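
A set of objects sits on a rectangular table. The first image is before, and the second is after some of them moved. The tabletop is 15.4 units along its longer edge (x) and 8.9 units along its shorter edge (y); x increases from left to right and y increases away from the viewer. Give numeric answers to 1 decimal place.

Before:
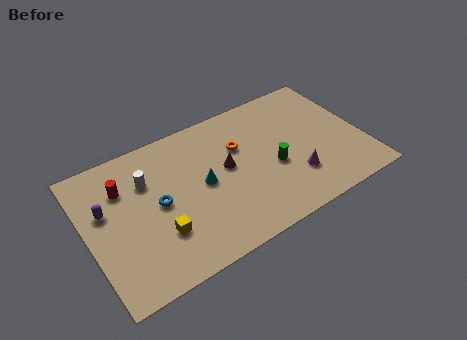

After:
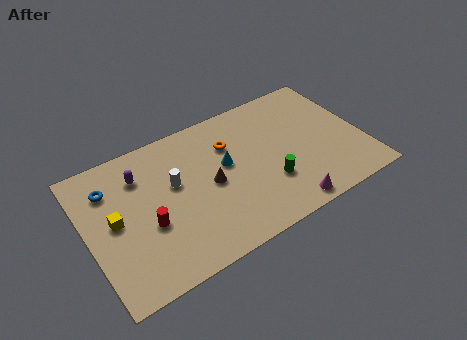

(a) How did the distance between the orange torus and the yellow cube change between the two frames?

+1.0

Before: roughly 5.9 units apart; after: 6.9. That's 1.0 units further apart.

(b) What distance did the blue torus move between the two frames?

3.3

From (3.9, 4.5) to (1.5, 6.7), the blue torus covered √(2.4² + 2.2²) ≈ 3.3 units.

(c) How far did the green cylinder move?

1.0

The green cylinder moved from about (10.3, 3.7) to (9.9, 2.8), a distance of √(0.4² + 0.9²) ≈ 1.0.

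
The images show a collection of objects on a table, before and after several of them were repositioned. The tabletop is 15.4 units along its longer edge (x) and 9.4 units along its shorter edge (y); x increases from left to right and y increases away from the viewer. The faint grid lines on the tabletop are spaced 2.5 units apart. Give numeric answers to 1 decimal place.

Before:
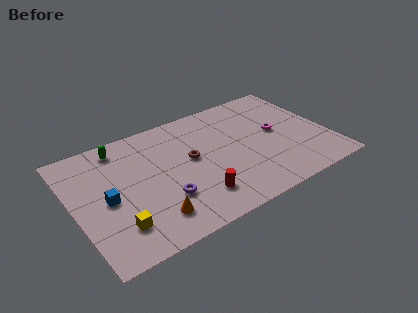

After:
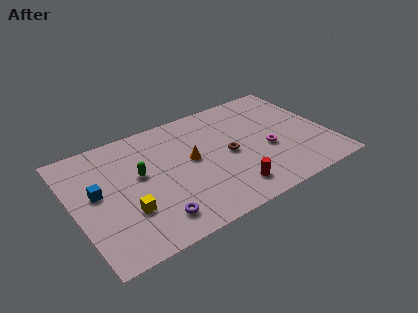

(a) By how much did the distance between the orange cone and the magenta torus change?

-4.1

The distance was about 8.8 in the first image and 4.7 in the second, so they moved 4.1 units closer together.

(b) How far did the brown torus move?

2.3

The brown torus moved from about (7.1, 5.2) to (9.3, 4.5), a distance of √(2.2² + 0.7²) ≈ 2.3.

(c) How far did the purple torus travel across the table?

1.4

The purple torus was near (5.1, 2.9) before and (4.3, 1.7) after, so it travelled √(0.8² + 1.2²) ≈ 1.4 units.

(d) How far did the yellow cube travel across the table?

1.1

The yellow cube was near (2.2, 2.2) before and (2.9, 3.0) after, so it travelled √(0.7² + 0.8²) ≈ 1.1 units.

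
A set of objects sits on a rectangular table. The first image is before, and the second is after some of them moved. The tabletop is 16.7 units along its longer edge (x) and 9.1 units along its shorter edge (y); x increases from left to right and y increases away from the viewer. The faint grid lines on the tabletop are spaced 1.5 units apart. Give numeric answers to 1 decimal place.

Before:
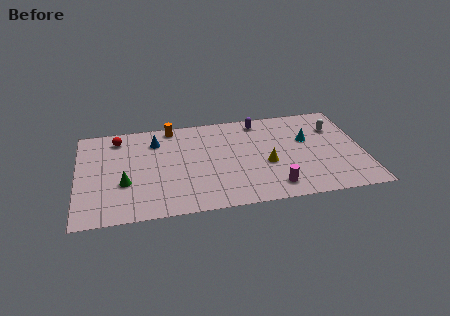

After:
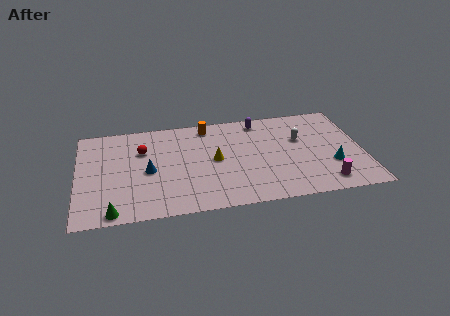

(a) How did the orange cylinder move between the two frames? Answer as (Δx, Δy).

(2.1, -0.3)

From the two frames, the orange cylinder sits at roughly (5.6, 8.2) before and (7.7, 7.9) after.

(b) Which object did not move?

the purple capsule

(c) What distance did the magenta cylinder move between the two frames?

3.0

The magenta cylinder was near (11.3, 1.5) before and (14.3, 1.4) after, so it travelled √(3.0² + 0.1²) ≈ 3.0 units.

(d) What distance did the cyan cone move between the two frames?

2.9

From (13.5, 5.6) to (14.8, 3.0), the cyan cone covered √(1.3² + 2.6²) ≈ 2.9 units.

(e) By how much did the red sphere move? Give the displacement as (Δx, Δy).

(1.4, -1.4)

The red sphere started near (2.4, 7.6) and ended near (3.8, 6.2).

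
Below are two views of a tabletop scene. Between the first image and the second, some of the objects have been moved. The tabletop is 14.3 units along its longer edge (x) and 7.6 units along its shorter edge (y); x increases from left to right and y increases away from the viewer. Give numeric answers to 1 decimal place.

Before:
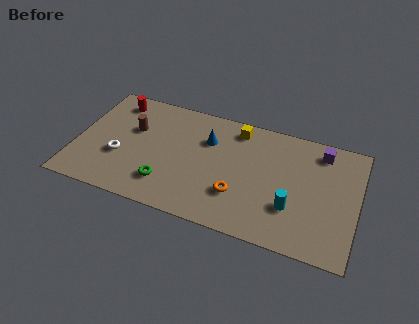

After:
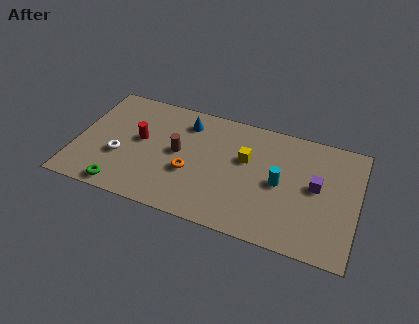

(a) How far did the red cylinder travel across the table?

2.7

The red cylinder moved from about (1.7, 6.4) to (3.2, 4.2), a distance of √(1.5² + 2.2²) ≈ 2.7.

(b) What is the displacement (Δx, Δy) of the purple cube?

(-0.1, -2.3)

From the two frames, the purple cube sits at roughly (12.3, 6.4) before and (12.2, 4.1) after.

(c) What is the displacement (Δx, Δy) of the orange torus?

(-2.5, 0.6)

The orange torus was at about (8.4, 2.3) and moved to about (5.9, 2.9).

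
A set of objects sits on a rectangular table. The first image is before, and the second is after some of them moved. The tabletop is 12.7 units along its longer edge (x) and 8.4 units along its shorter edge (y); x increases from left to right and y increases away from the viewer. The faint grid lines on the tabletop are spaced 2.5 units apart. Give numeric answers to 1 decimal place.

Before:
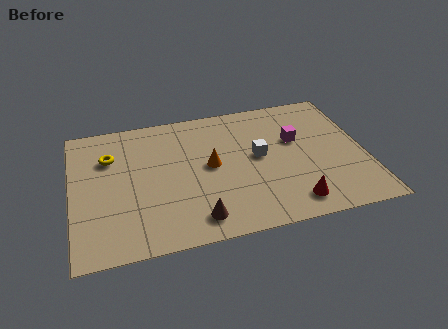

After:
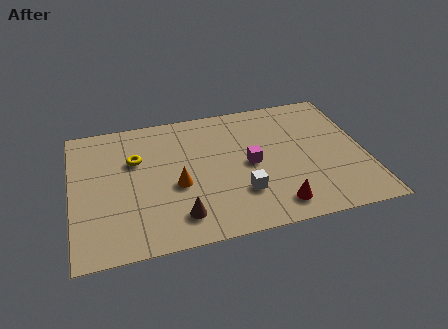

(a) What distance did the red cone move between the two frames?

0.7

The red cone was near (9.3, 1.3) before and (8.6, 1.3) after, so it travelled √(0.7² + 0.0²) ≈ 0.7 units.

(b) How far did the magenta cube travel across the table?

2.4

The magenta cube was near (9.8, 5.2) before and (7.7, 4.1) after, so it travelled √(2.1² + 1.1²) ≈ 2.4 units.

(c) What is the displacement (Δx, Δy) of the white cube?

(-0.9, -2.1)

The white cube started near (8.1, 4.5) and ended near (7.2, 2.4).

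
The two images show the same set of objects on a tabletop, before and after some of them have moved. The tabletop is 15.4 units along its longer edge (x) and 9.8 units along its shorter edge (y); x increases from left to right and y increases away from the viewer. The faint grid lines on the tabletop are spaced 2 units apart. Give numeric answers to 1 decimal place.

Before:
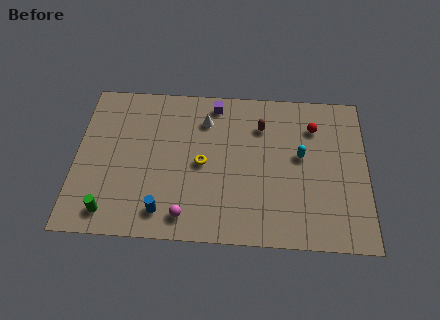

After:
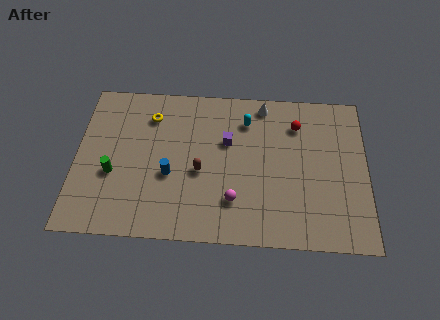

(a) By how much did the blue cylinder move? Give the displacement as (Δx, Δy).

(0.3, 2.3)

From the two frames, the blue cylinder sits at roughly (4.7, 1.6) before and (5.0, 3.9) after.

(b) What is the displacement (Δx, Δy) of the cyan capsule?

(-2.9, 2.1)

The cyan capsule started near (11.9, 5.5) and ended near (9.0, 7.6).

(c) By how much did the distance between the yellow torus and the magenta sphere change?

+3.4

The distance was about 3.4 in the first image and 6.8 in the second, so they moved 3.4 units further apart.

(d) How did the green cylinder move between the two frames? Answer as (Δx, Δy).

(0.1, 2.4)

The green cylinder started near (1.9, 1.4) and ended near (2.0, 3.8).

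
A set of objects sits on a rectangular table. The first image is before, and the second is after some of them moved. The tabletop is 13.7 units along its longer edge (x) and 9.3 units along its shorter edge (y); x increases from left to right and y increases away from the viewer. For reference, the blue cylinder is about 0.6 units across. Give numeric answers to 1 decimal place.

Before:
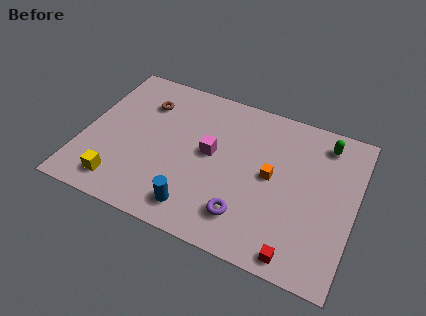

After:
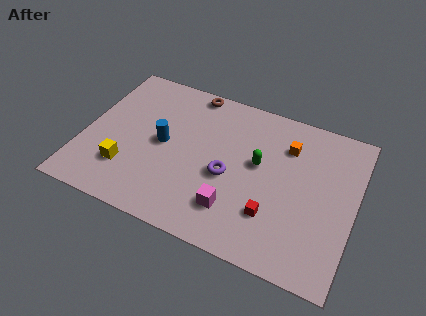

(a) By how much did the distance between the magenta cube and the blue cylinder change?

+1.1

Before: roughly 3.5 units apart; after: 4.6. That's 1.1 units further apart.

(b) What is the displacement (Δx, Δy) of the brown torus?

(2.2, 1.6)

From the two frames, the brown torus sits at roughly (2.8, 6.9) before and (5.0, 8.5) after.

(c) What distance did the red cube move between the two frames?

2.2

From (11.2, 0.9) to (9.8, 2.6), the red cube covered √(1.4² + 1.7²) ≈ 2.2 units.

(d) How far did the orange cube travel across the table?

2.2

The orange cube moved from about (9.5, 4.8) to (10.1, 6.9), a distance of √(0.6² + 2.1²) ≈ 2.2.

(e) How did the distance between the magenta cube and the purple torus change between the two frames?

-1.8

The distance was about 3.7 in the first image and 1.9 in the second, so they moved 1.8 units closer together.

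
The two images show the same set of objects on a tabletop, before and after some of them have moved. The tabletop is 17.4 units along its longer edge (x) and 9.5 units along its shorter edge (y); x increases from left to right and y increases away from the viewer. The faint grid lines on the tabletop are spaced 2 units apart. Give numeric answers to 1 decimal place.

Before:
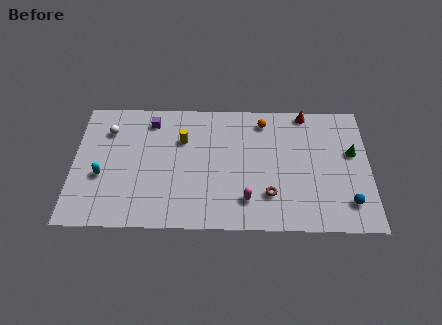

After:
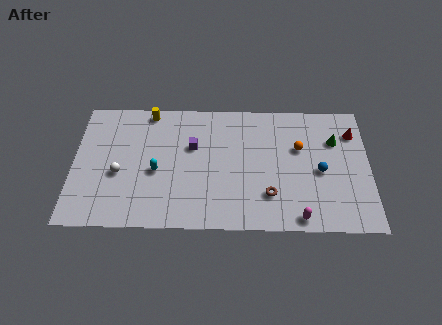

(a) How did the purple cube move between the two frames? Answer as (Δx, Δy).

(2.5, -1.9)

The purple cube started near (4.5, 7.9) and ended near (7.0, 6.0).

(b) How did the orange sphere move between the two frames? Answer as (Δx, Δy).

(2.1, -2.0)

The orange sphere was at about (11.2, 8.0) and moved to about (13.3, 6.0).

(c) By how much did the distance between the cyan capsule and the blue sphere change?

-4.9

They were about 14.5 units apart before and 9.6 after — 4.9 units closer together.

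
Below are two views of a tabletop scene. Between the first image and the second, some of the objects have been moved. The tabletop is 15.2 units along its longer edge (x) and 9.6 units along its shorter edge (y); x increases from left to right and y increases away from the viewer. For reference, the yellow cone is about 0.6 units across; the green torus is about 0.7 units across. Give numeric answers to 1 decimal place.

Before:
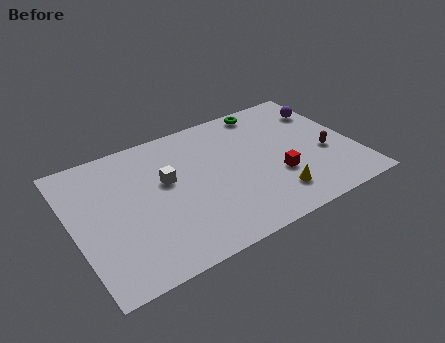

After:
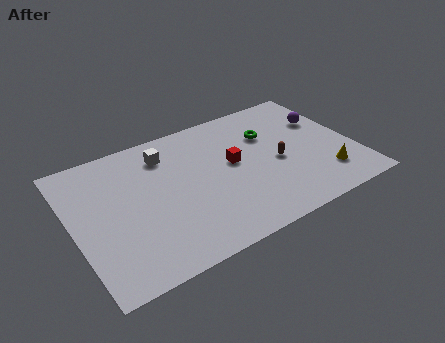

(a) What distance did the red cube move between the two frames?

2.9

The red cube moved from about (10.8, 3.3) to (8.7, 5.3), a distance of √(2.1² + 2.0²) ≈ 2.9.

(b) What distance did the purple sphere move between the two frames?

0.8

From (14.2, 7.2) to (14.0, 6.4), the purple sphere covered √(0.2² + 0.8²) ≈ 0.8 units.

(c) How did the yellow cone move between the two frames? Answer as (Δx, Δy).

(2.9, 0.2)

From the two frames, the yellow cone sits at roughly (10.4, 2.0) before and (13.3, 2.2) after.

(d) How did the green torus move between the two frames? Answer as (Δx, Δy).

(-0.2, -2.0)

From the two frames, the green torus sits at roughly (11.1, 8.6) before and (10.9, 6.6) after.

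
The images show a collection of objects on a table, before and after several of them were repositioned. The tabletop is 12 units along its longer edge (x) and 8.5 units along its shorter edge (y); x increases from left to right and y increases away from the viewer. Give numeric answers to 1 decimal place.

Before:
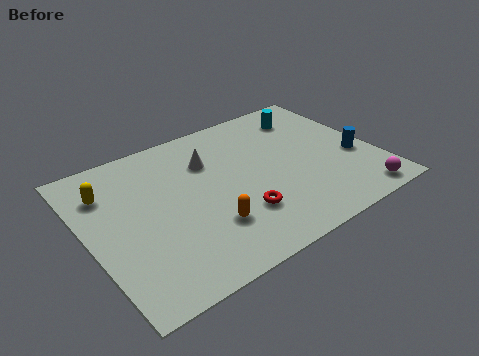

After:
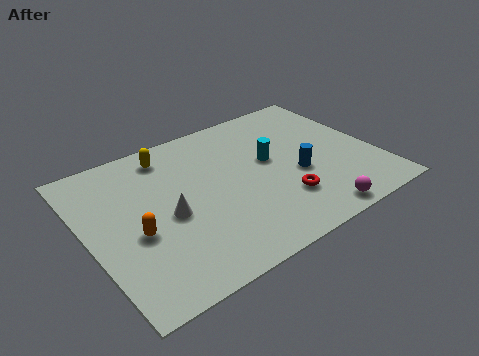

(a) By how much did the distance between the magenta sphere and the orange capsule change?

+1.1

They were about 6.3 units apart before and 7.4 after — 1.1 units further apart.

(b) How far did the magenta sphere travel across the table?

2.0

The magenta sphere moved from about (10.7, 0.9) to (8.7, 0.8), a distance of √(2.0² + 0.1²) ≈ 2.0.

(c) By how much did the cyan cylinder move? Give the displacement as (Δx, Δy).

(-2.1, -2.0)

From the two frames, the cyan cylinder sits at roughly (9.8, 6.8) before and (7.7, 4.8) after.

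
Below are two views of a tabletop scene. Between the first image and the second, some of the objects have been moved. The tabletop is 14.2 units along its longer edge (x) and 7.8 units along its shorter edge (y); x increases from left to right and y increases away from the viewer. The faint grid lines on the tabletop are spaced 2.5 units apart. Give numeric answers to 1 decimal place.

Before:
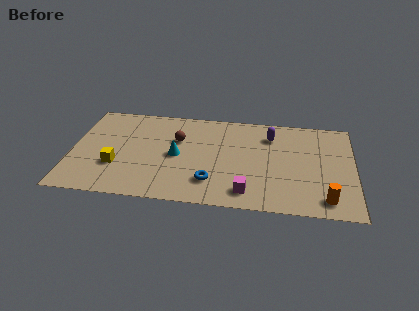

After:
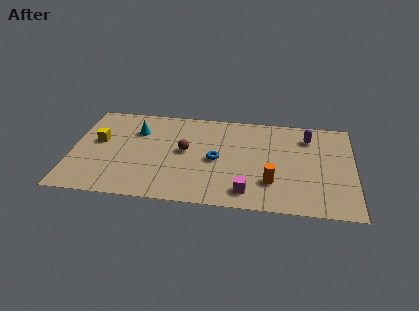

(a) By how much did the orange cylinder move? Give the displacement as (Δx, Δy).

(-2.7, 1.0)

The orange cylinder started near (12.8, 1.2) and ended near (10.1, 2.2).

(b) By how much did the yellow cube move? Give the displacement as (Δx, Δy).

(-1.0, 1.9)

The yellow cube was at about (2.3, 2.6) and moved to about (1.3, 4.5).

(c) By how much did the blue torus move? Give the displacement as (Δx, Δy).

(0.2, 1.8)

The blue torus was at about (7.1, 1.9) and moved to about (7.3, 3.7).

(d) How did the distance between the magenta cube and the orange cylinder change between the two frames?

-2.4

Before: roughly 3.9 units apart; after: 1.5. That's 2.4 units closer together.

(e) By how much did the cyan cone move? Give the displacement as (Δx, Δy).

(-2.1, 1.8)

The cyan cone started near (5.3, 3.8) and ended near (3.2, 5.6).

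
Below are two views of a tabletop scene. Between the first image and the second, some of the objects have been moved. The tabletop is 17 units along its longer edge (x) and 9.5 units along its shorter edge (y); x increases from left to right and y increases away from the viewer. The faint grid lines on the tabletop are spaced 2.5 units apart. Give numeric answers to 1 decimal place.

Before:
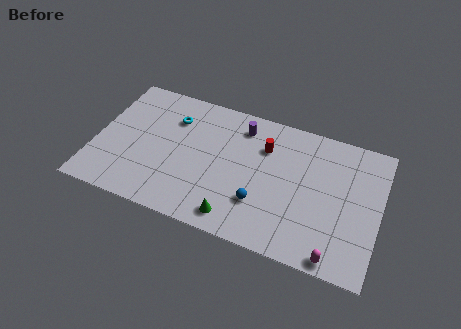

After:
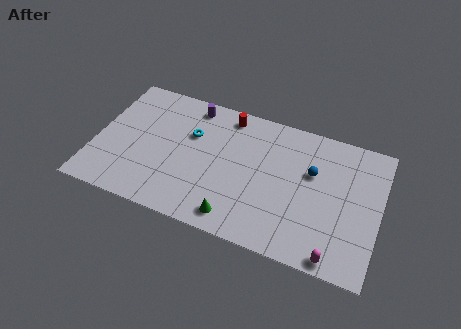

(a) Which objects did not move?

the green cone and the magenta capsule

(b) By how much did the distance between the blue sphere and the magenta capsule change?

+0.5

They were about 5.0 units apart before and 5.5 after — 0.5 units further apart.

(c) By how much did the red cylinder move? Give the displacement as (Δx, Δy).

(-2.4, 1.5)

From the two frames, the red cylinder sits at roughly (10.0, 6.8) before and (7.6, 8.3) after.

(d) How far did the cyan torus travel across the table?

1.4

The cyan torus moved from about (4.4, 7.0) to (5.6, 6.2), a distance of √(1.2² + 0.8²) ≈ 1.4.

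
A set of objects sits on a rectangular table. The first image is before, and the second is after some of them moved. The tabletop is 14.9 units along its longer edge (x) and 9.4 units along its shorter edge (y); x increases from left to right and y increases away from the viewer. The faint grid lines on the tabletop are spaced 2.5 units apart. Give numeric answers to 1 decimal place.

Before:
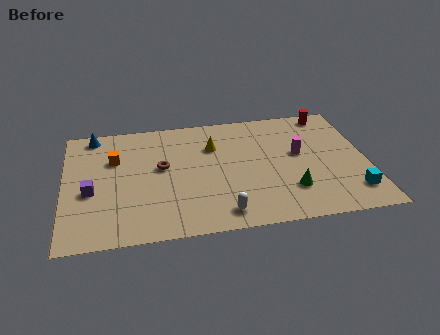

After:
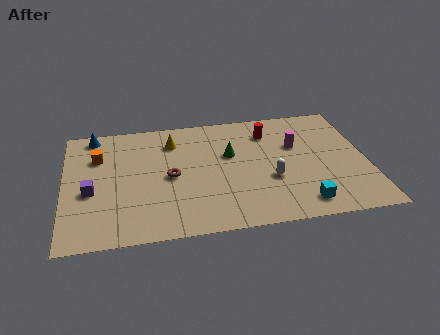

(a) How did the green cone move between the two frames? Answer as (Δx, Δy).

(-2.8, 3.3)

The green cone was at about (11.0, 2.5) and moved to about (8.2, 5.8).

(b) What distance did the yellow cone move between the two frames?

2.1

From (7.4, 6.6) to (5.4, 7.3), the yellow cone covered √(2.0² + 0.7²) ≈ 2.1 units.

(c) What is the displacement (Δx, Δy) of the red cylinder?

(-3.1, -1.1)

The red cylinder started near (13.3, 8.4) and ended near (10.2, 7.3).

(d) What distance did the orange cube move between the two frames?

0.9

From (2.5, 6.3) to (1.7, 6.6), the orange cube covered √(0.8² + 0.3²) ≈ 0.9 units.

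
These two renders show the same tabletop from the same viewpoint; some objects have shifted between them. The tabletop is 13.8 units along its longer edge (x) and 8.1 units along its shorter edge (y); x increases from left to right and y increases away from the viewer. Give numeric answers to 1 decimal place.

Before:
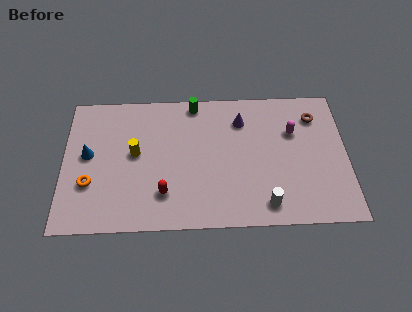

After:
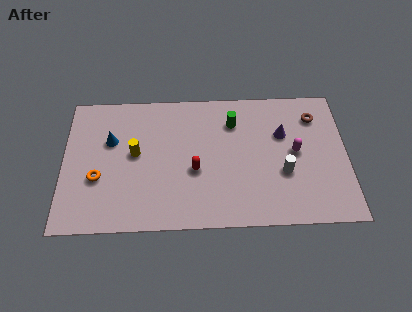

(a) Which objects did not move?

the yellow cylinder and the brown torus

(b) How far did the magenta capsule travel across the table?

1.2

The magenta capsule moved from about (11.2, 5.4) to (11.3, 4.2), a distance of √(0.1² + 1.2²) ≈ 1.2.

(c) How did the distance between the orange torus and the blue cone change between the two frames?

+0.6

They were about 1.7 units apart before and 2.3 after — 0.6 units further apart.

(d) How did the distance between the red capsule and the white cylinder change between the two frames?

-0.7

Before: roughly 5.0 units apart; after: 4.3. That's 0.7 units closer together.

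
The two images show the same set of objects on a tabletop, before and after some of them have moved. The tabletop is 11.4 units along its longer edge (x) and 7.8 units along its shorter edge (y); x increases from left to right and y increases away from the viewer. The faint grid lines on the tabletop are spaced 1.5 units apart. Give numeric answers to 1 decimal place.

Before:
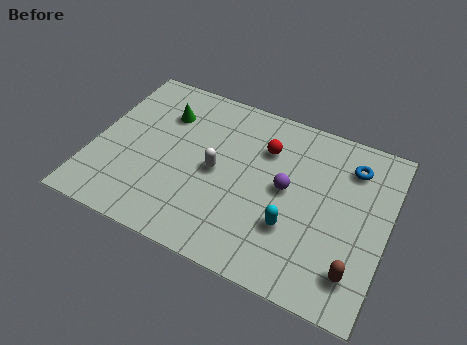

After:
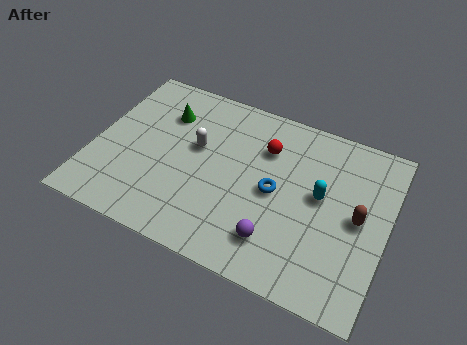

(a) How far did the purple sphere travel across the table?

2.4

The purple sphere was near (7.5, 4.1) before and (7.4, 1.7) after, so it travelled √(0.1² + 2.4²) ≈ 2.4 units.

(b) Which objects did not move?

the red sphere and the green cone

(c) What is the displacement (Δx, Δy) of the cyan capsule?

(0.9, 1.8)

The cyan capsule started near (7.9, 2.5) and ended near (8.8, 4.3).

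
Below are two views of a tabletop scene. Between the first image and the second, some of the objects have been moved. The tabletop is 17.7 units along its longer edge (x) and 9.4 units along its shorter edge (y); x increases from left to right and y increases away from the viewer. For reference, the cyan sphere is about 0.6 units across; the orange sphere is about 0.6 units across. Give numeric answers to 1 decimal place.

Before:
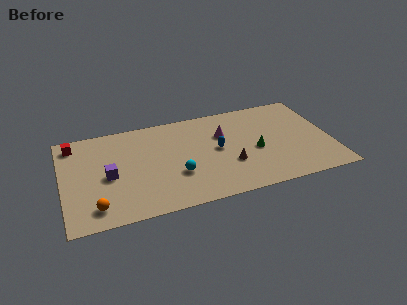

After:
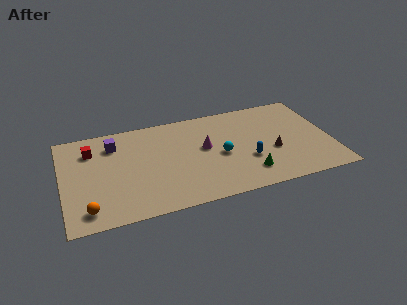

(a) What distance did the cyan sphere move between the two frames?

3.2

From (7.4, 3.2) to (10.4, 4.3), the cyan sphere covered √(3.0² + 1.1²) ≈ 3.2 units.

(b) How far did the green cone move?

2.2

From (12.7, 4.1) to (12.0, 2.0), the green cone covered √(0.7² + 2.1²) ≈ 2.2 units.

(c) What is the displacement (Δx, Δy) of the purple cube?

(0.5, 3.0)

From the two frames, the purple cube sits at roughly (3.0, 4.3) before and (3.5, 7.3) after.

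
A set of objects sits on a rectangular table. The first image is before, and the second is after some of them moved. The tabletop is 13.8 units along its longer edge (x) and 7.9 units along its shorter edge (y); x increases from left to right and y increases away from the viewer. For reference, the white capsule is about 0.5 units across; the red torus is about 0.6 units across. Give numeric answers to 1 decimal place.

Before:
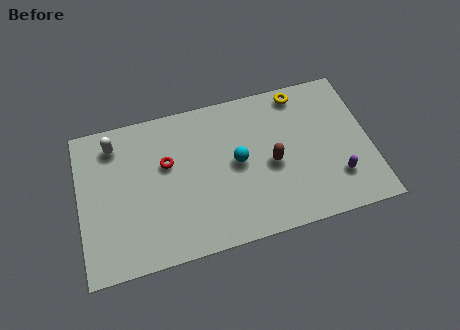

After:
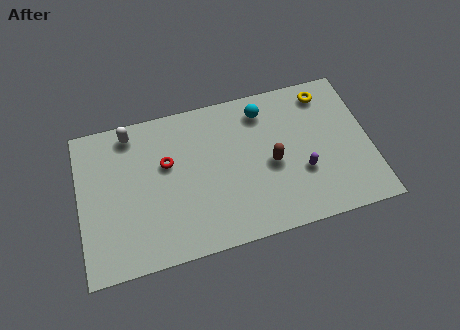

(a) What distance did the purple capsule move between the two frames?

1.7

From (12.1, 2.1) to (10.5, 2.8), the purple capsule covered √(1.6² + 0.7²) ≈ 1.7 units.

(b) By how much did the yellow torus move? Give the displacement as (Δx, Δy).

(1.2, -0.3)

From the two frames, the yellow torus sits at roughly (10.7, 7.0) before and (11.9, 6.7) after.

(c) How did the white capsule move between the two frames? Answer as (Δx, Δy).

(0.8, 0.4)

The white capsule started near (1.8, 6.5) and ended near (2.6, 6.9).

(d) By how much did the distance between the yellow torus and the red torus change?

+1.1

They were about 6.8 units apart before and 7.9 after — 1.1 units further apart.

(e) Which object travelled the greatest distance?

the cyan sphere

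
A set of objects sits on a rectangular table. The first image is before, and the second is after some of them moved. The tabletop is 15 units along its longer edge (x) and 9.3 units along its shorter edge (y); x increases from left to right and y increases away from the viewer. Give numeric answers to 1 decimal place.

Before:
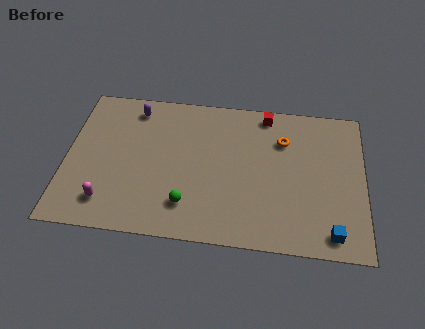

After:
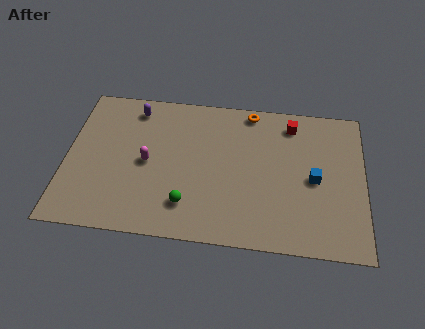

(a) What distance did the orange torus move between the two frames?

2.4

From (10.9, 6.7) to (9.2, 8.4), the orange torus covered √(1.7² + 1.7²) ≈ 2.4 units.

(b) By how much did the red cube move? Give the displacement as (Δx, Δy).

(1.3, -0.5)

The red cube was at about (10.0, 8.3) and moved to about (11.3, 7.8).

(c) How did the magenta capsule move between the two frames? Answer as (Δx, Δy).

(1.9, 2.7)

The magenta capsule started near (2.2, 1.8) and ended near (4.1, 4.5).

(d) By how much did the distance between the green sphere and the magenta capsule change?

-0.8

They were about 4.0 units apart before and 3.2 after — 0.8 units closer together.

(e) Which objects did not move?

the green sphere and the purple capsule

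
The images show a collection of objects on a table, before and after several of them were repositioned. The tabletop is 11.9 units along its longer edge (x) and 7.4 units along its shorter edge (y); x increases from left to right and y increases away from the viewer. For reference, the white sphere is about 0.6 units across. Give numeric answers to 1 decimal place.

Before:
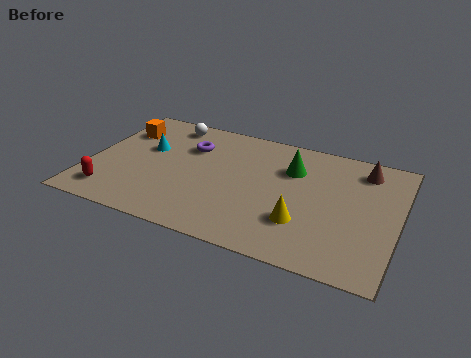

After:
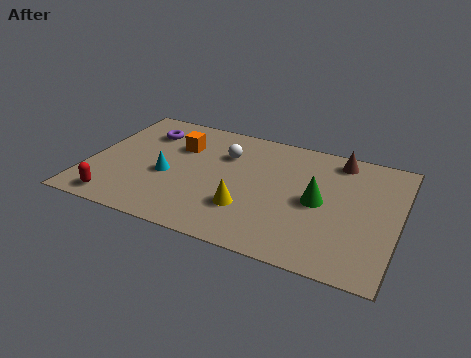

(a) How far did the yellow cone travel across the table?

2.1

The yellow cone was near (8.4, 2.2) before and (6.3, 2.2) after, so it travelled √(2.1² + 0.0²) ≈ 2.1 units.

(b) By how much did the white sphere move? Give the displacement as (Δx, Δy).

(2.4, -1.2)

The white sphere started near (2.7, 6.4) and ended near (5.1, 5.2).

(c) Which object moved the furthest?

the white sphere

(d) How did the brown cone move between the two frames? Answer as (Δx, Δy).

(-1.0, 0.3)

The brown cone started near (10.4, 6.1) and ended near (9.4, 6.4).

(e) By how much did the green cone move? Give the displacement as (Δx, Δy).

(1.2, -1.6)

The green cone was at about (7.7, 5.2) and moved to about (8.9, 3.6).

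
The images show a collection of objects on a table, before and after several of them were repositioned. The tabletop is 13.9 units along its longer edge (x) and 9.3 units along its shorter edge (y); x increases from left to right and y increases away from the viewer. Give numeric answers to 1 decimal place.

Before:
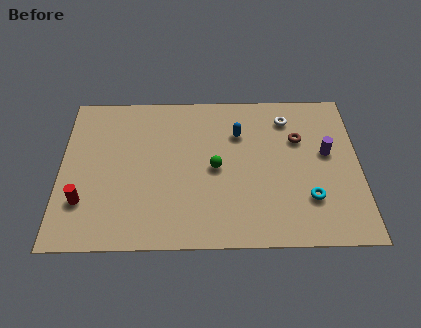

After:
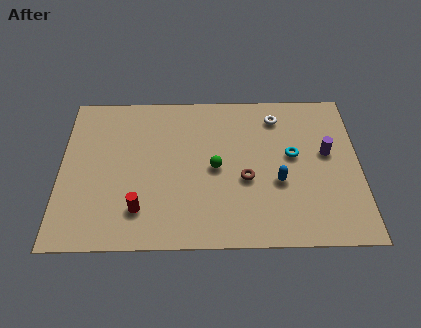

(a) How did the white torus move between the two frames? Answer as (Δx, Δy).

(-0.5, 0.1)

The white torus started near (10.6, 7.5) and ended near (10.1, 7.6).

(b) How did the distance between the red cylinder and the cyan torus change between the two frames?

-2.7

The distance was about 10.4 in the first image and 7.7 in the second, so they moved 2.7 units closer together.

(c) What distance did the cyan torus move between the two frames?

2.7

The cyan torus was near (11.5, 2.6) before and (10.8, 5.2) after, so it travelled √(0.7² + 2.6²) ≈ 2.7 units.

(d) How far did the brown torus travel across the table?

3.5

From (11.1, 6.2) to (8.6, 3.8), the brown torus covered √(2.5² + 2.4²) ≈ 3.5 units.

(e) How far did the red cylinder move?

2.6

The red cylinder moved from about (1.1, 2.6) to (3.7, 2.1), a distance of √(2.6² + 0.5²) ≈ 2.6.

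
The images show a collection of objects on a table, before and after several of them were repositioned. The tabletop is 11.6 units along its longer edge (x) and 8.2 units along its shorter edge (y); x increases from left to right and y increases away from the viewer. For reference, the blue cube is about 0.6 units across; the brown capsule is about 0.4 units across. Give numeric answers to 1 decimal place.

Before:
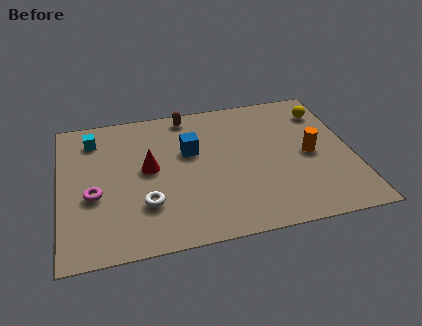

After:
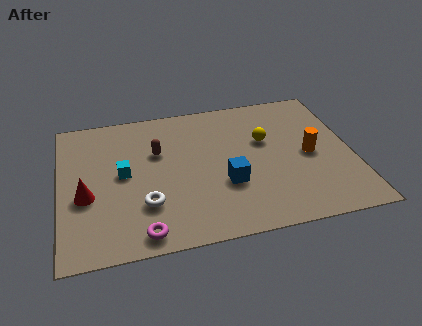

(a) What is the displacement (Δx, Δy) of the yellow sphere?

(-2.5, -1.3)

The yellow sphere was at about (10.7, 6.4) and moved to about (8.2, 5.1).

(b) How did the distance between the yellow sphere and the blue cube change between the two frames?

-2.9

The distance was about 5.7 in the first image and 2.8 in the second, so they moved 2.9 units closer together.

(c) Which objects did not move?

the white torus and the orange cylinder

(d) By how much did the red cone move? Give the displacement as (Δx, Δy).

(-2.5, -1.1)

From the two frames, the red cone sits at roughly (3.5, 4.4) before and (1.0, 3.3) after.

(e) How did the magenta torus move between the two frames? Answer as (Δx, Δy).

(1.8, -2.4)

The magenta torus started near (1.3, 3.3) and ended near (3.1, 0.9).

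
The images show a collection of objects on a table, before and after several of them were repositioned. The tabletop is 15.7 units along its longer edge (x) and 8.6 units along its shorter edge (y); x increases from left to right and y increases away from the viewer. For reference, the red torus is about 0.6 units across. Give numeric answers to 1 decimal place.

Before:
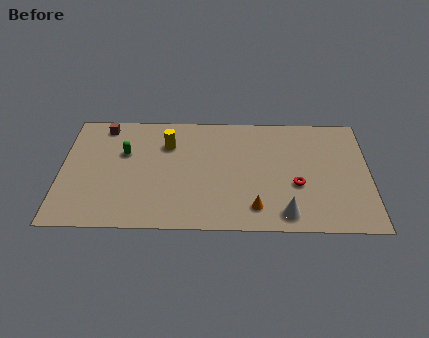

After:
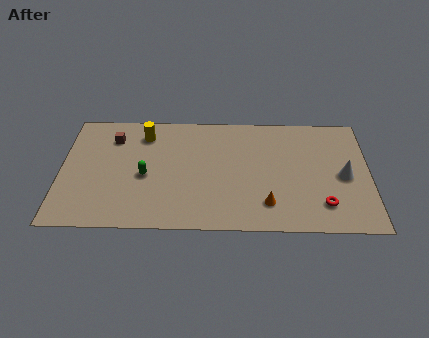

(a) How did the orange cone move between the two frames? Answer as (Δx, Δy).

(0.6, 0.3)

The orange cone started near (9.9, 1.6) and ended near (10.5, 1.9).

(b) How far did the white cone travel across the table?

4.1

The white cone moved from about (11.4, 1.2) to (14.4, 4.0), a distance of √(3.0² + 2.8²) ≈ 4.1.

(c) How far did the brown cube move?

1.0

The brown cube was near (2.1, 7.5) before and (2.6, 6.6) after, so it travelled √(0.5² + 0.9²) ≈ 1.0 units.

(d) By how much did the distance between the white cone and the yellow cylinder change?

+2.8

Before: roughly 7.8 units apart; after: 10.6. That's 2.8 units further apart.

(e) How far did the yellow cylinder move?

1.4

The yellow cylinder was near (5.4, 6.2) before and (4.2, 6.9) after, so it travelled √(1.2² + 0.7²) ≈ 1.4 units.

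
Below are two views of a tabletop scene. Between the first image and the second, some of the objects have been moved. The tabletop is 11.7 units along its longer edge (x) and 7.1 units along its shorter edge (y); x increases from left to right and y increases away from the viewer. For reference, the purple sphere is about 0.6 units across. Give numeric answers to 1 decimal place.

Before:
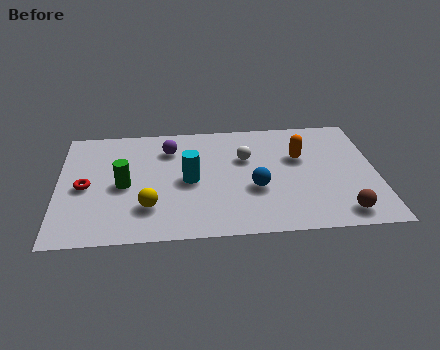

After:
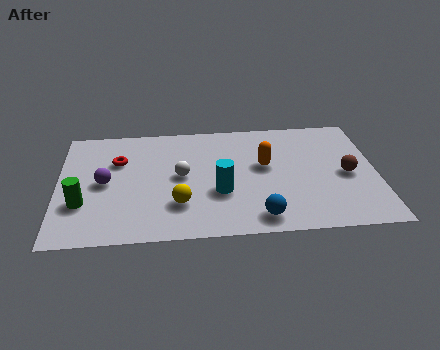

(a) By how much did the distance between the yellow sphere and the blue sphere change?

-0.9

They were about 4.0 units apart before and 3.1 after — 0.9 units closer together.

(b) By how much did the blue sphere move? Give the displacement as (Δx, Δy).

(0.1, -1.7)

From the two frames, the blue sphere sits at roughly (7.2, 2.7) before and (7.3, 1.0) after.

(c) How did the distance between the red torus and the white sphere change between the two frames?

-3.5

They were about 6.0 units apart before and 2.5 after — 3.5 units closer together.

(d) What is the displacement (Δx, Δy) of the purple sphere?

(-2.4, -1.9)

From the two frames, the purple sphere sits at roughly (4.1, 5.4) before and (1.7, 3.5) after.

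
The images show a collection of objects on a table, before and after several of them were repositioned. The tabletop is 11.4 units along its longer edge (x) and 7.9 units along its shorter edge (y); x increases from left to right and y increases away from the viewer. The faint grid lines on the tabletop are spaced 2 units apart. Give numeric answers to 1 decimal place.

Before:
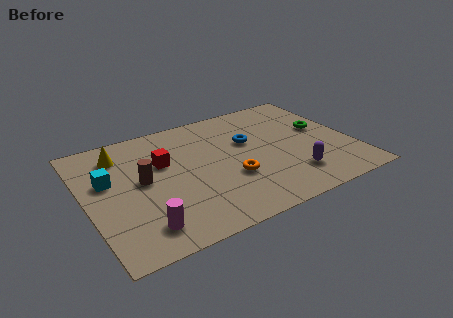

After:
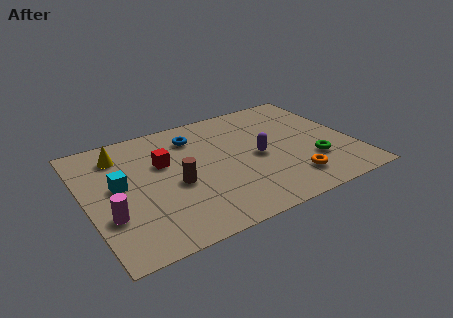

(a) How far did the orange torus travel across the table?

2.7

From (6.0, 2.8) to (8.4, 1.6), the orange torus covered √(2.4² + 1.2²) ≈ 2.7 units.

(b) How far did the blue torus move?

2.6

The blue torus moved from about (7.1, 4.9) to (4.9, 6.2), a distance of √(2.2² + 1.3²) ≈ 2.6.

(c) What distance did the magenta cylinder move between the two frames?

1.7

From (2.0, 1.4) to (0.8, 2.6), the magenta cylinder covered √(1.2² + 1.2²) ≈ 1.7 units.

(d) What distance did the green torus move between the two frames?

2.2

The green torus moved from about (10.3, 4.5) to (9.5, 2.4), a distance of √(0.8² + 2.1²) ≈ 2.2.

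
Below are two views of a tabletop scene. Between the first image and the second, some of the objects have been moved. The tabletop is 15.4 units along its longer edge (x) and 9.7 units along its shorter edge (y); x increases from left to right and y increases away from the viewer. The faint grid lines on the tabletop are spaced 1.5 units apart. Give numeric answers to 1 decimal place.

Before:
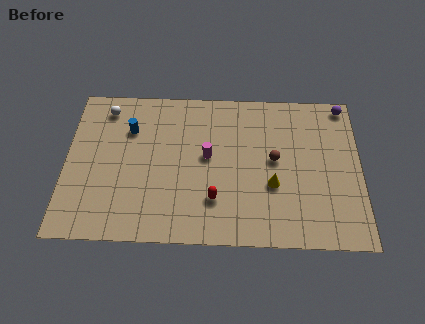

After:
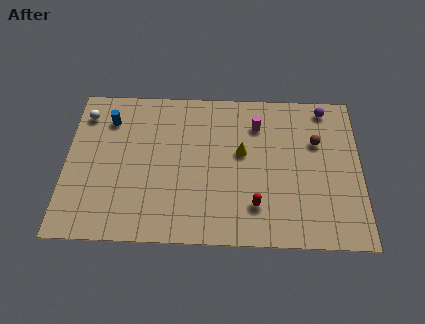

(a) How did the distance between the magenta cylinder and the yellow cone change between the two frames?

-1.8

The distance was about 3.8 in the first image and 2.0 in the second, so they moved 1.8 units closer together.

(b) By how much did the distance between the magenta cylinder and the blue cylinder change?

+3.4

Before: roughly 4.4 units apart; after: 7.8. That's 3.4 units further apart.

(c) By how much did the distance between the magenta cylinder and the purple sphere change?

-4.2

The distance was about 8.0 in the first image and 3.8 in the second, so they moved 4.2 units closer together.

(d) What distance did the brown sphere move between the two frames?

2.5

The brown sphere was near (10.9, 5.2) before and (13.1, 6.4) after, so it travelled √(2.2² + 1.2²) ≈ 2.5 units.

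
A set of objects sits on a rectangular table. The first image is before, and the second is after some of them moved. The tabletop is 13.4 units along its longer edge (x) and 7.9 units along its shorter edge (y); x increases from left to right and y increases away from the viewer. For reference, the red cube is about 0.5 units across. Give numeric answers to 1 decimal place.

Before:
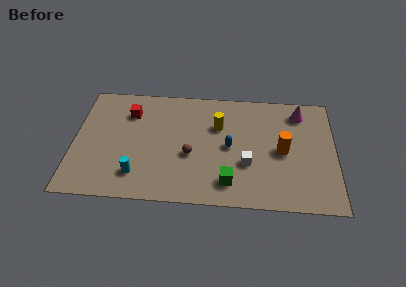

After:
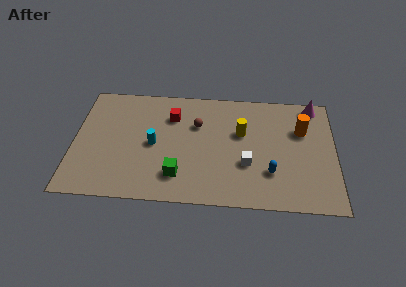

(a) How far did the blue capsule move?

2.6

The blue capsule was near (8.0, 3.9) before and (10.1, 2.3) after, so it travelled √(2.1² + 1.6²) ≈ 2.6 units.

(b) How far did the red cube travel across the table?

2.2

The red cube was near (2.8, 5.9) before and (5.0, 5.8) after, so it travelled √(2.2² + 0.1²) ≈ 2.2 units.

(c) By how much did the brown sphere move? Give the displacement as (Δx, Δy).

(0.3, 2.1)

From the two frames, the brown sphere sits at roughly (6.0, 3.2) before and (6.3, 5.3) after.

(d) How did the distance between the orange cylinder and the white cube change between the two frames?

+1.7

Before: roughly 2.1 units apart; after: 3.8. That's 1.7 units further apart.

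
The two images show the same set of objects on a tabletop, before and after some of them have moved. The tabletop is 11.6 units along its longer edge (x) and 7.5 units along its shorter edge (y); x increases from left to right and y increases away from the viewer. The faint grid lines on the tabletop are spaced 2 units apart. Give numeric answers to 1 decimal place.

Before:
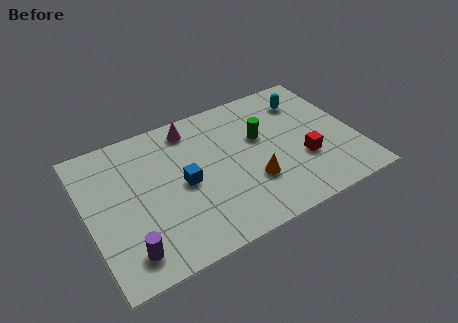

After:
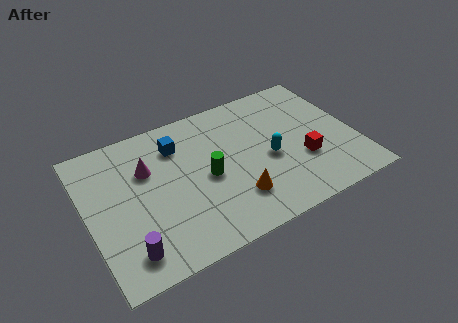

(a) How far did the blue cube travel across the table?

2.1

The blue cube was near (4.1, 3.6) before and (4.1, 5.7) after, so it travelled √(0.0² + 2.1²) ≈ 2.1 units.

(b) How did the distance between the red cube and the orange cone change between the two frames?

+0.9

The distance was about 2.3 in the first image and 3.2 in the second, so they moved 0.9 units further apart.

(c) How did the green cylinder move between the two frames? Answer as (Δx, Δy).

(-2.5, -1.1)

The green cylinder started near (7.6, 4.6) and ended near (5.1, 3.5).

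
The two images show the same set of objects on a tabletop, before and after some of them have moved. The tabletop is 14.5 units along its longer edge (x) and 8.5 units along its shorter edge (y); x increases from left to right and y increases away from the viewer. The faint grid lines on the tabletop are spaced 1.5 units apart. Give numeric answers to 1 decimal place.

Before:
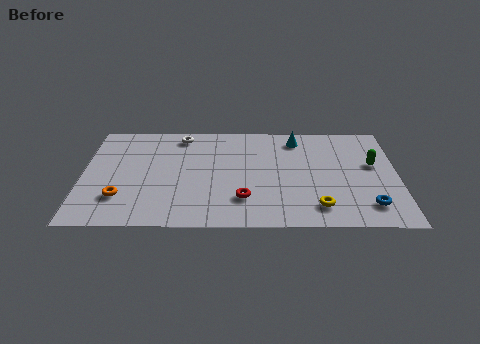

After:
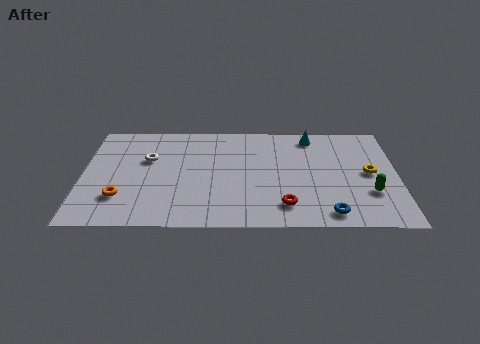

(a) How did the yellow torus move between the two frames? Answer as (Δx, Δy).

(2.4, 2.7)

The yellow torus was at about (10.8, 1.6) and moved to about (13.2, 4.3).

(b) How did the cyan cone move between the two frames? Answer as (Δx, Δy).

(0.7, 0.2)

The cyan cone started near (9.9, 7.1) and ended near (10.6, 7.3).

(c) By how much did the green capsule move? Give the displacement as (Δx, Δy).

(-0.2, -2.3)

The green capsule started near (13.4, 5.0) and ended near (13.2, 2.7).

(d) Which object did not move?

the orange torus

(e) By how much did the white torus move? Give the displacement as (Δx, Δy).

(-1.5, -2.0)

From the two frames, the white torus sits at roughly (4.5, 7.4) before and (3.0, 5.4) after.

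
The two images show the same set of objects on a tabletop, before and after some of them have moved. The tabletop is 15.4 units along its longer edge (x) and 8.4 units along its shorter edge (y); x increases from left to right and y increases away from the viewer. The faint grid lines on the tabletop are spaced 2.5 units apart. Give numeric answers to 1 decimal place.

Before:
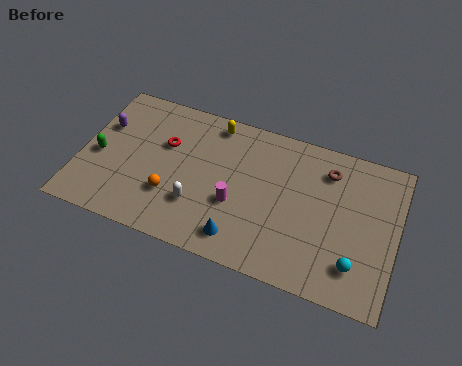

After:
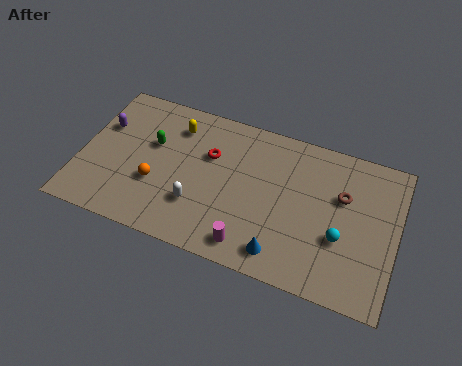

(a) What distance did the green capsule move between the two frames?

2.9

The green capsule was near (0.9, 3.7) before and (3.4, 5.2) after, so it travelled √(2.5² + 1.5²) ≈ 2.9 units.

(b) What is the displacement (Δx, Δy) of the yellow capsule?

(-1.8, -0.8)

The yellow capsule started near (6.2, 7.4) and ended near (4.4, 6.6).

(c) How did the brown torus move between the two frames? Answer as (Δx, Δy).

(0.8, -1.2)

From the two frames, the brown torus sits at roughly (11.9, 6.6) before and (12.7, 5.4) after.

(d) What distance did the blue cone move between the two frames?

2.0

The blue cone moved from about (8.1, 1.4) to (10.1, 1.3), a distance of √(2.0² + 0.1²) ≈ 2.0.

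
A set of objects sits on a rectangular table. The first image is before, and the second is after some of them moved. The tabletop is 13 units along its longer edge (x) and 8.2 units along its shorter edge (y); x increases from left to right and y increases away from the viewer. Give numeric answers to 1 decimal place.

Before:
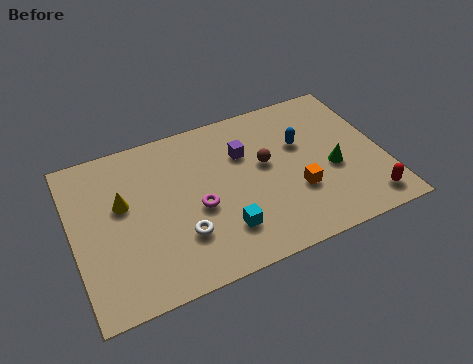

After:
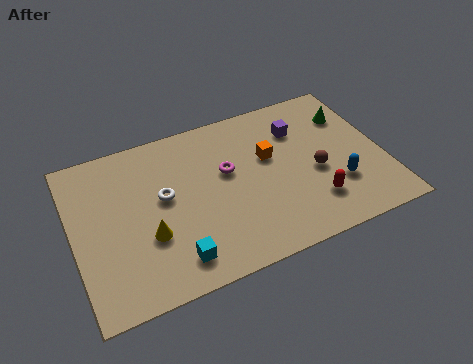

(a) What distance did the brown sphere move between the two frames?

2.3

The brown sphere was near (8.1, 4.7) before and (10.1, 3.5) after, so it travelled √(2.0² + 1.2²) ≈ 2.3 units.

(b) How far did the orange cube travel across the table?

2.4

The orange cube moved from about (9.2, 2.8) to (8.3, 5.0), a distance of √(0.9² + 2.2²) ≈ 2.4.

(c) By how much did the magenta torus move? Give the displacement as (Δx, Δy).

(1.4, 1.4)

The magenta torus started near (5.1, 3.5) and ended near (6.5, 4.9).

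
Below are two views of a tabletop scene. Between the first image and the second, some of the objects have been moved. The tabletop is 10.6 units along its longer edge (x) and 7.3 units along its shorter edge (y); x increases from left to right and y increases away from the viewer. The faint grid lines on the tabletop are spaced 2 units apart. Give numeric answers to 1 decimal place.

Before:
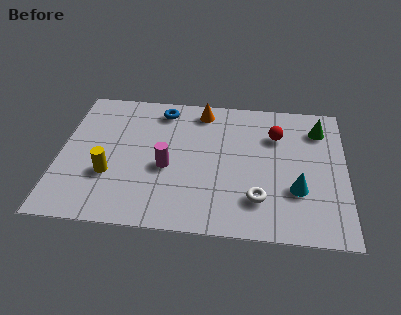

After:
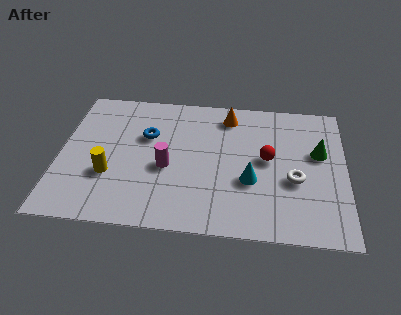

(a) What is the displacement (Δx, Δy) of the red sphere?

(-0.3, -1.3)

The red sphere was at about (8.0, 5.2) and moved to about (7.7, 3.9).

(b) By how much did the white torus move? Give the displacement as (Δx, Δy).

(1.3, 1.1)

From the two frames, the white torus sits at roughly (7.4, 1.8) before and (8.7, 2.9) after.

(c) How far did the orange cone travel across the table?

1.0

From (5.2, 6.3) to (6.2, 6.1), the orange cone covered √(1.0² + 0.2²) ≈ 1.0 units.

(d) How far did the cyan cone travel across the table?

1.7

The cyan cone moved from about (8.8, 2.4) to (7.1, 2.7), a distance of √(1.7² + 0.3²) ≈ 1.7.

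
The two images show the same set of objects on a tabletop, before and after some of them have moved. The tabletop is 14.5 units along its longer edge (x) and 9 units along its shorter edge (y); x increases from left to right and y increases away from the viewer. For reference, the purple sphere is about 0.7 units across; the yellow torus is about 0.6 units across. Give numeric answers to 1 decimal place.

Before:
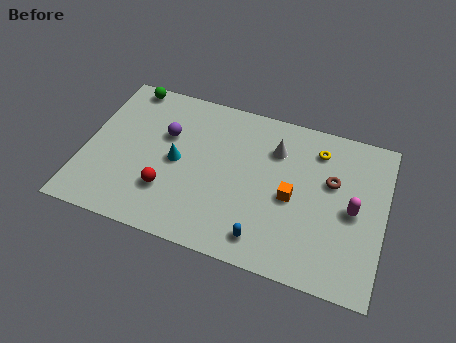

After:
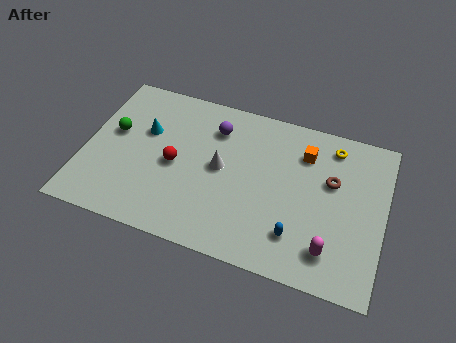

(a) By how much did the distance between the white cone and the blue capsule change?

-0.5

The distance was about 5.2 in the first image and 4.7 in the second, so they moved 0.5 units closer together.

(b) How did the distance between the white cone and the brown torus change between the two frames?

+2.4

Before: roughly 3.0 units apart; after: 5.4. That's 2.4 units further apart.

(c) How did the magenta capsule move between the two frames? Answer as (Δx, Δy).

(-0.9, -2.5)

From the two frames, the magenta capsule sits at roughly (13.0, 4.3) before and (12.1, 1.8) after.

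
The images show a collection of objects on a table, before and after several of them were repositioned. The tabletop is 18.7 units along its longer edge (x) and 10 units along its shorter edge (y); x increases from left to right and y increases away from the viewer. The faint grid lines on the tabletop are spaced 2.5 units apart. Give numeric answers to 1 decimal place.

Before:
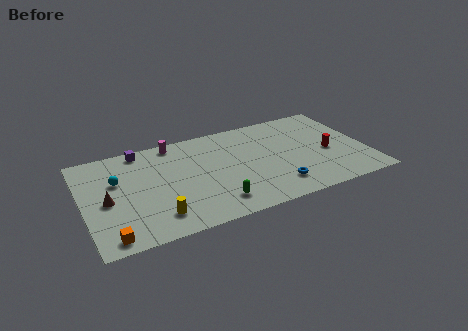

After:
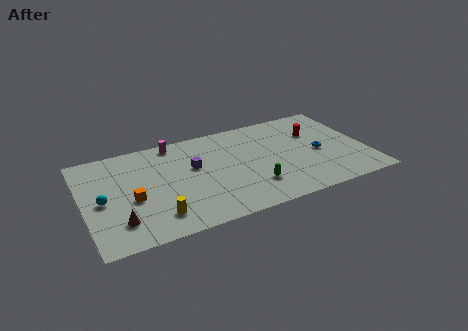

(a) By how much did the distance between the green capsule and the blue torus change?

+1.0

The distance was about 4.1 in the first image and 5.1 in the second, so they moved 1.0 units further apart.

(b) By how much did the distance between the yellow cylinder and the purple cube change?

-2.1

They were about 7.0 units apart before and 4.9 after — 2.1 units closer together.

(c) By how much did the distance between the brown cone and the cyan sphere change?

+0.6

Before: roughly 2.0 units apart; after: 2.6. That's 0.6 units further apart.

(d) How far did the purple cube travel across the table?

4.4

From (4.1, 9.0) to (7.3, 6.0), the purple cube covered √(3.2² + 3.0²) ≈ 4.4 units.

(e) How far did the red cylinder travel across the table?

2.5

The red cylinder moved from about (16.2, 4.4) to (15.6, 6.8), a distance of √(0.6² + 2.4²) ≈ 2.5.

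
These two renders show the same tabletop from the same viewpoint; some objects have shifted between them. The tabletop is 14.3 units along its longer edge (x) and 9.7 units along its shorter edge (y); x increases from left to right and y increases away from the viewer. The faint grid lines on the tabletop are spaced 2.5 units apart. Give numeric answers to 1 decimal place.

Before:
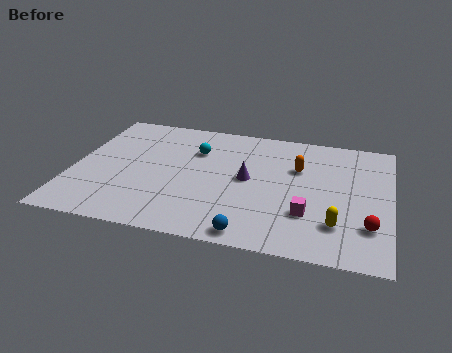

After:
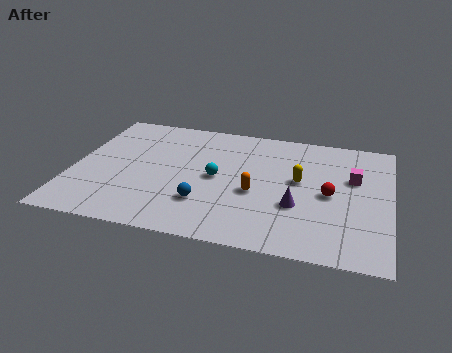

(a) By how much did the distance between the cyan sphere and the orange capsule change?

-2.7

They were about 4.7 units apart before and 2.0 after — 2.7 units closer together.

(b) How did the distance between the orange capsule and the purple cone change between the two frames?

-0.6

The distance was about 2.6 in the first image and 2.0 in the second, so they moved 0.6 units closer together.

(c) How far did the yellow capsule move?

3.5

The yellow capsule was near (12.0, 2.4) before and (10.2, 5.4) after, so it travelled √(1.8² + 3.0²) ≈ 3.5 units.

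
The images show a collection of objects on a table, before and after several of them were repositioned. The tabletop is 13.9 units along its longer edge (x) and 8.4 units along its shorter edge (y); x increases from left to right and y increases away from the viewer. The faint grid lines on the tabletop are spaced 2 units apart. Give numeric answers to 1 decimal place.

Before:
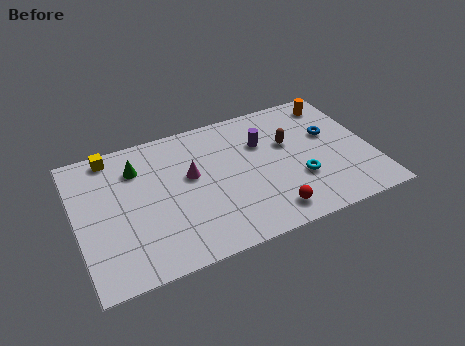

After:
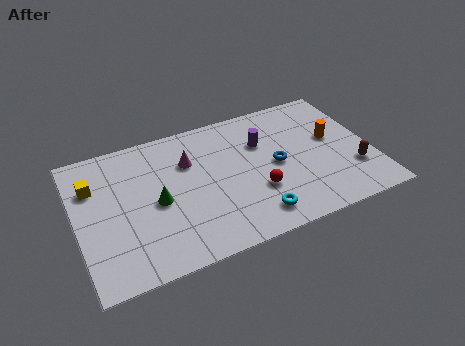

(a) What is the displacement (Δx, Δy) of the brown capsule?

(2.8, -2.7)

The brown capsule started near (10.1, 5.2) and ended near (12.9, 2.5).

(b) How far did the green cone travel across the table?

2.5

The green cone was near (3.0, 6.3) before and (3.7, 3.9) after, so it travelled √(0.7² + 2.4²) ≈ 2.5 units.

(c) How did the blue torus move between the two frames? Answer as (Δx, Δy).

(-2.7, -1.0)

The blue torus was at about (12.1, 5.1) and moved to about (9.4, 4.1).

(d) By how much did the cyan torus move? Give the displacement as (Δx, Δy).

(-2.3, -1.4)

The cyan torus started near (10.3, 2.8) and ended near (8.0, 1.4).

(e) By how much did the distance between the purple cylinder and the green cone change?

-0.4

They were about 5.9 units apart before and 5.5 after — 0.4 units closer together.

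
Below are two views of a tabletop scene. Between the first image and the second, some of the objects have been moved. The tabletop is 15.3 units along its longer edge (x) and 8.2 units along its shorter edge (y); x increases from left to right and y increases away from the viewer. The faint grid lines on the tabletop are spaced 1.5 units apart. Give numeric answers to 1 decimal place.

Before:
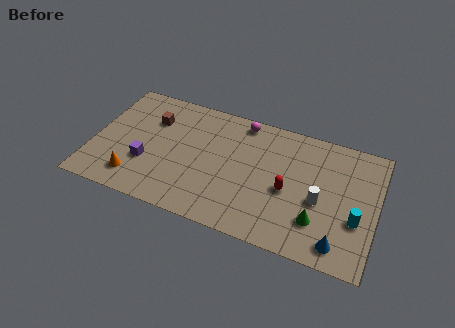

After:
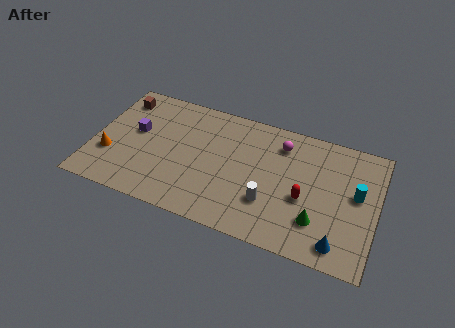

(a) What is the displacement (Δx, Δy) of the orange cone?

(-1.5, 1.1)

The orange cone started near (2.5, 1.6) and ended near (1.0, 2.7).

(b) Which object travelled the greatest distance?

the white cylinder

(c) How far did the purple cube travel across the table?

2.1

From (3.0, 2.8) to (2.2, 4.7), the purple cube covered √(0.8² + 1.9²) ≈ 2.1 units.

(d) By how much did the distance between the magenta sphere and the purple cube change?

+1.4

The distance was about 6.6 in the first image and 8.0 in the second, so they moved 1.4 units further apart.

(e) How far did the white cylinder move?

2.8

The white cylinder was near (12.3, 3.5) before and (9.7, 2.5) after, so it travelled √(2.6² + 1.0²) ≈ 2.8 units.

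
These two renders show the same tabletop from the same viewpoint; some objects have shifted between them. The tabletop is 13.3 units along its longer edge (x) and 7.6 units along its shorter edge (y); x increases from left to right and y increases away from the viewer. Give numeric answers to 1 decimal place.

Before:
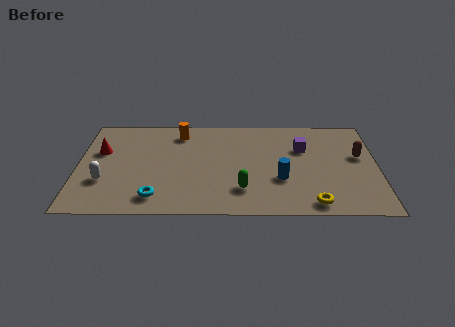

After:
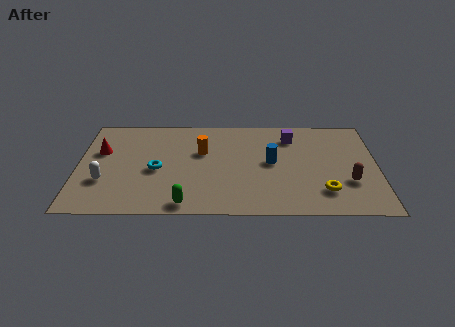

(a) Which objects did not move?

the white capsule and the red cone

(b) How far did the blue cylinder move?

1.4

The blue cylinder was near (9.0, 2.7) before and (8.6, 4.0) after, so it travelled √(0.4² + 1.3²) ≈ 1.4 units.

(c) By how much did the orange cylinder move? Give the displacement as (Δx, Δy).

(1.0, -1.5)

The orange cylinder started near (4.5, 6.3) and ended near (5.5, 4.8).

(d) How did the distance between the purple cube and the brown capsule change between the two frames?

+1.7

The distance was about 2.6 in the first image and 4.3 in the second, so they moved 1.7 units further apart.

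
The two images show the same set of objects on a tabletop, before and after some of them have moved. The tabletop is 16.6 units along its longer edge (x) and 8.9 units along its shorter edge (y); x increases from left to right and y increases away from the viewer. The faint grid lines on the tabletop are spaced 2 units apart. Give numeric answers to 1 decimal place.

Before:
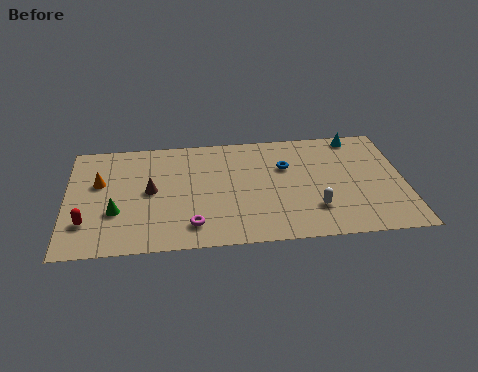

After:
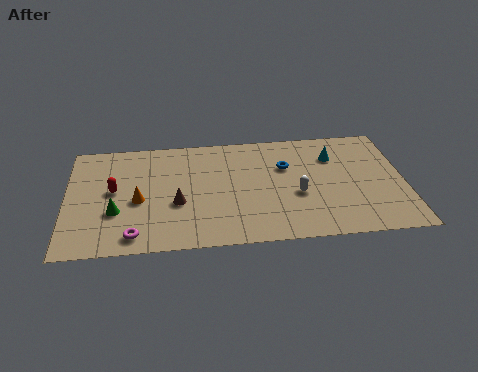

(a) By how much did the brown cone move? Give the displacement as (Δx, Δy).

(1.3, -1.1)

The brown cone was at about (4.1, 4.6) and moved to about (5.4, 3.5).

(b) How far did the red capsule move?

2.7

The red capsule was near (1.0, 2.4) before and (2.3, 4.8) after, so it travelled √(1.3² + 2.4²) ≈ 2.7 units.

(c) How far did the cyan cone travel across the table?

1.9

From (14.4, 8.0) to (13.2, 6.5), the cyan cone covered √(1.2² + 1.5²) ≈ 1.9 units.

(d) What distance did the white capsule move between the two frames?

1.4

From (12.1, 2.4) to (11.3, 3.6), the white capsule covered √(0.8² + 1.2²) ≈ 1.4 units.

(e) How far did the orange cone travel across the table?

2.5

From (1.6, 5.5) to (3.5, 3.9), the orange cone covered √(1.9² + 1.6²) ≈ 2.5 units.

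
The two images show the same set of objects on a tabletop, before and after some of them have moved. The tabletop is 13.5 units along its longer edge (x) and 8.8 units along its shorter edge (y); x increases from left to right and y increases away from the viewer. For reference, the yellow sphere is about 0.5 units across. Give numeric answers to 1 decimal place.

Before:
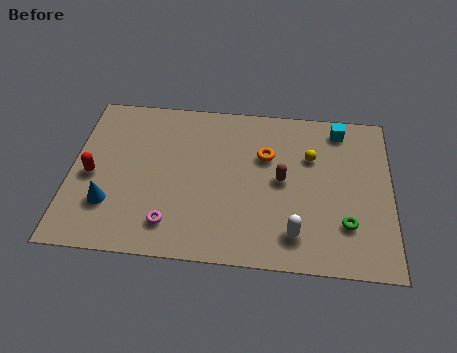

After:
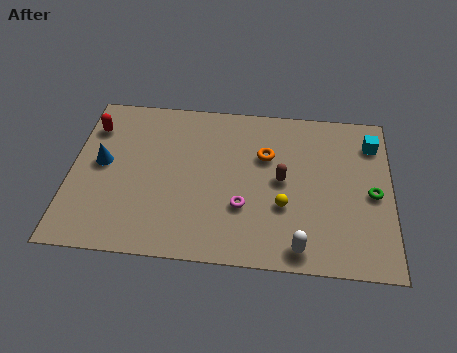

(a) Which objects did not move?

the brown capsule and the orange torus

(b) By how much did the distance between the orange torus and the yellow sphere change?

+0.9

They were about 1.9 units apart before and 2.8 after — 0.9 units further apart.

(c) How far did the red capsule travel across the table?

2.7

From (0.9, 4.0) to (0.8, 6.7), the red capsule covered √(0.1² + 2.7²) ≈ 2.7 units.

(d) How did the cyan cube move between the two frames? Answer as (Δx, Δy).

(1.4, -0.7)

The cyan cube started near (11.3, 7.6) and ended near (12.7, 6.9).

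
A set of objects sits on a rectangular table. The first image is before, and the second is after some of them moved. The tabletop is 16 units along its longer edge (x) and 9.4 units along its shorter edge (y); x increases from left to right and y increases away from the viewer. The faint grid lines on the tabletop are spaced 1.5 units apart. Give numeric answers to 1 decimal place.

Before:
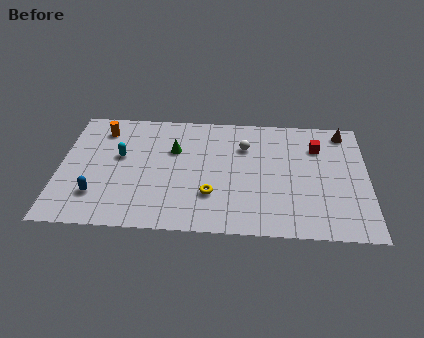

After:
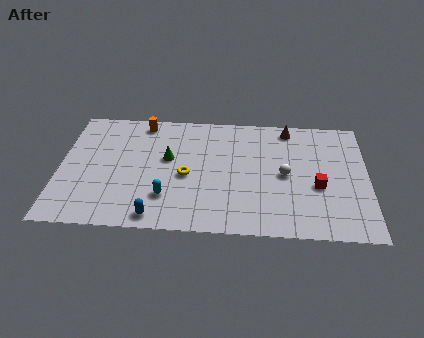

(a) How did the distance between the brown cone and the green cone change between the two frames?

-2.2

Before: roughly 9.1 units apart; after: 6.9. That's 2.2 units closer together.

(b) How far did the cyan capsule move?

3.9

The cyan capsule was near (3.1, 5.5) before and (5.6, 2.5) after, so it travelled √(2.5² + 3.0²) ≈ 3.9 units.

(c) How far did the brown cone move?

2.9

The brown cone moved from about (14.8, 8.2) to (11.9, 8.3), a distance of √(2.9² + 0.1²) ≈ 2.9.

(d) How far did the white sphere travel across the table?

3.0

From (9.6, 6.7) to (11.7, 4.6), the white sphere covered √(2.1² + 2.1²) ≈ 3.0 units.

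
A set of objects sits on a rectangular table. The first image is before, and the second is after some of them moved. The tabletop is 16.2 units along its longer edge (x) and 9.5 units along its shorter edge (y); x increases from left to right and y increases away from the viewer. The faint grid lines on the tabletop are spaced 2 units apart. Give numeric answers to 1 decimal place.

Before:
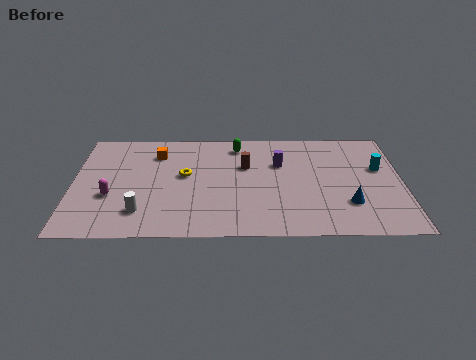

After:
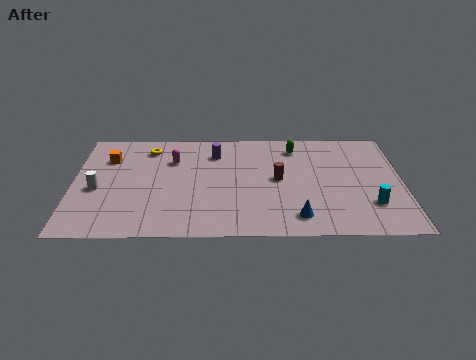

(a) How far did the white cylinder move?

3.0

The white cylinder moved from about (3.4, 2.1) to (1.2, 4.1), a distance of √(2.2² + 2.0²) ≈ 3.0.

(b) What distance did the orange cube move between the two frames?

2.4

The orange cube moved from about (4.1, 7.3) to (1.7, 6.9), a distance of √(2.4² + 0.4²) ≈ 2.4.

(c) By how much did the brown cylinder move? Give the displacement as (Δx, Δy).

(1.6, -1.2)

The brown cylinder started near (8.5, 6.1) and ended near (10.1, 4.9).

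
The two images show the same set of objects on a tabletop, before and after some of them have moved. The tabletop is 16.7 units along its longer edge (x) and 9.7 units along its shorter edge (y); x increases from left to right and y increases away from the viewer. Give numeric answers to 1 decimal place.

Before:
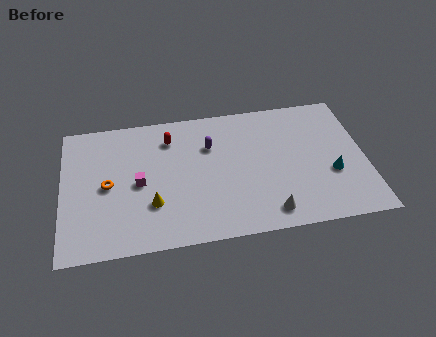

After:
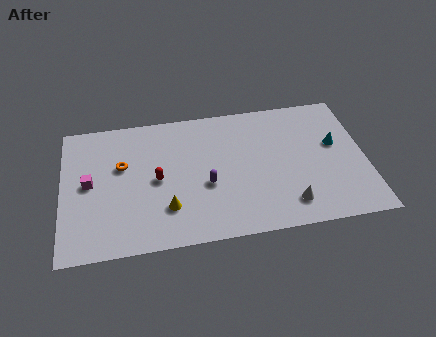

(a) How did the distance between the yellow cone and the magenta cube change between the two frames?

+3.1

The distance was about 1.7 in the first image and 4.8 in the second, so they moved 3.1 units further apart.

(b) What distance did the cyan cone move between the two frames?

2.1

From (14.8, 3.6) to (15.1, 5.7), the cyan cone covered √(0.3² + 2.1²) ≈ 2.1 units.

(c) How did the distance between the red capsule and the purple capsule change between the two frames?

+0.4

The distance was about 2.4 in the first image and 2.8 in the second, so they moved 0.4 units further apart.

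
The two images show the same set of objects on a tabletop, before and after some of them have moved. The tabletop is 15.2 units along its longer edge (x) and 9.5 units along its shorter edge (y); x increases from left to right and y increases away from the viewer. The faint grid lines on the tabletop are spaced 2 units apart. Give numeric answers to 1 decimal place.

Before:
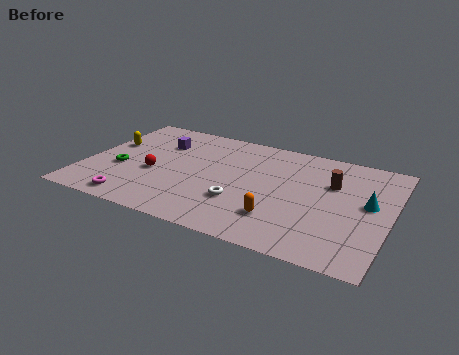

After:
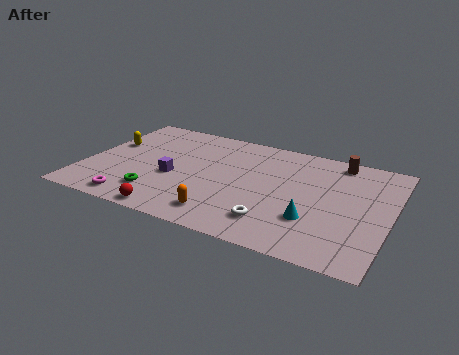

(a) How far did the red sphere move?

3.4

The red sphere was near (3.5, 3.9) before and (4.9, 0.8) after, so it travelled √(1.4² + 3.1²) ≈ 3.4 units.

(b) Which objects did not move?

the magenta torus and the yellow capsule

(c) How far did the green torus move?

2.6

From (1.8, 3.7) to (3.9, 2.1), the green torus covered √(2.1² + 1.6²) ≈ 2.6 units.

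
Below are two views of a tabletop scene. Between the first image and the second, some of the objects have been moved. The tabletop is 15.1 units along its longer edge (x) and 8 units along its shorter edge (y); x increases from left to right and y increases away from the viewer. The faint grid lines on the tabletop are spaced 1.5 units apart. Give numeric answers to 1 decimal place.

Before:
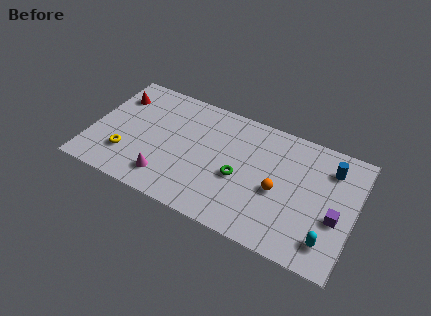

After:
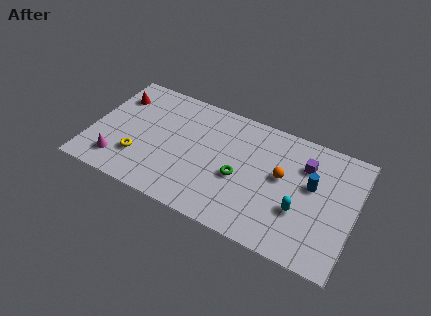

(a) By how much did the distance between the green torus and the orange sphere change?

+0.3

The distance was about 2.2 in the first image and 2.5 in the second, so they moved 0.3 units further apart.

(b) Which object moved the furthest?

the purple cube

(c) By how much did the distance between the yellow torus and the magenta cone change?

-1.2

The distance was about 2.5 in the first image and 1.3 in the second, so they moved 1.2 units closer together.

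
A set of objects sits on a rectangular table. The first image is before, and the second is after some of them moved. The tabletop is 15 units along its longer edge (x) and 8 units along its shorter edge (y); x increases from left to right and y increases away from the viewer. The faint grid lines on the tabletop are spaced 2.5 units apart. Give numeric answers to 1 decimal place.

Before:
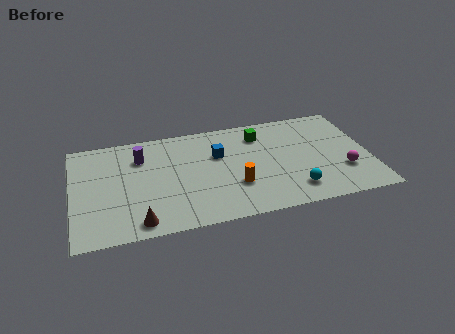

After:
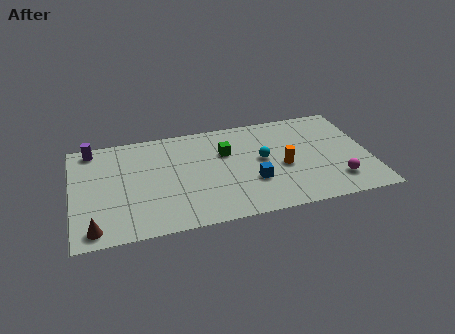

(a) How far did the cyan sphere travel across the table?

3.0

The cyan sphere was near (11.0, 1.6) before and (9.6, 4.3) after, so it travelled √(1.4² + 2.7²) ≈ 3.0 units.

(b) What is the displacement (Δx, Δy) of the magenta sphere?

(-0.4, -0.7)

The magenta sphere was at about (13.6, 2.5) and moved to about (13.2, 1.8).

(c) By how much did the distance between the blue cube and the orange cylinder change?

-0.9

The distance was about 2.7 in the first image and 1.8 in the second, so they moved 0.9 units closer together.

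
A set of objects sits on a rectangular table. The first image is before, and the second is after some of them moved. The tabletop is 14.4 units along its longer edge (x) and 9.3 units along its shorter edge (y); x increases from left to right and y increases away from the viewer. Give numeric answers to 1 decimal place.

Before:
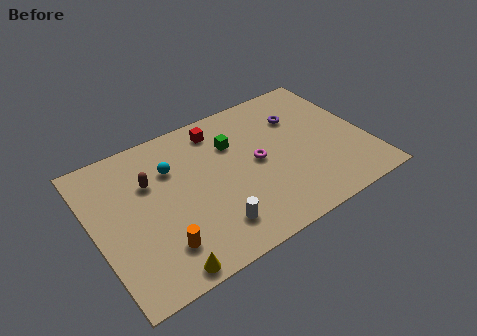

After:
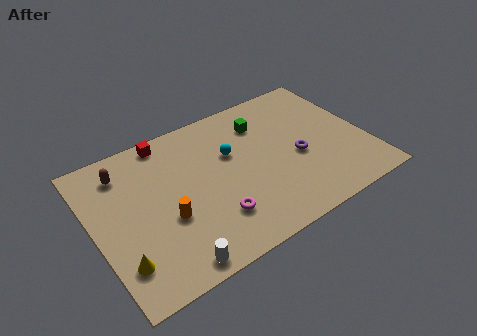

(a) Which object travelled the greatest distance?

the magenta torus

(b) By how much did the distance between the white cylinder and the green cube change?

+3.6

They were about 5.0 units apart before and 8.6 after — 3.6 units further apart.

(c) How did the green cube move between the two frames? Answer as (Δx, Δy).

(1.7, 0.6)

From the two frames, the green cube sits at roughly (7.6, 6.5) before and (9.3, 7.1) after.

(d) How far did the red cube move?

2.8

The red cube moved from about (7.0, 7.8) to (4.3, 8.4), a distance of √(2.7² + 0.6²) ≈ 2.8.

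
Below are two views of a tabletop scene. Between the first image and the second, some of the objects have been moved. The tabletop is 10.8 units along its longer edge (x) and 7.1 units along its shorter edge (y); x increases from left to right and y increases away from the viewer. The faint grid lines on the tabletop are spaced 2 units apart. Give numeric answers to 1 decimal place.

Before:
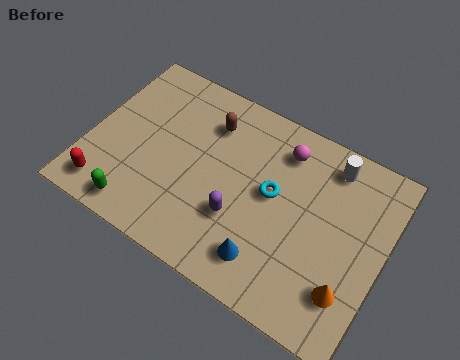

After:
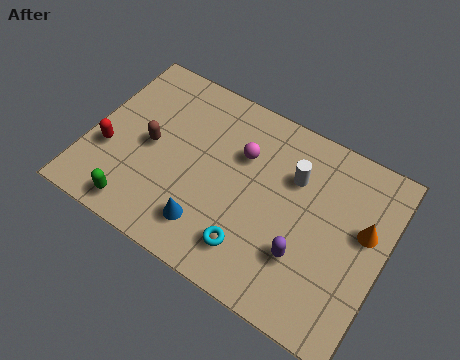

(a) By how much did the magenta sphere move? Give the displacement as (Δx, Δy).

(-1.4, -0.9)

The magenta sphere started near (6.8, 5.7) and ended near (5.4, 4.8).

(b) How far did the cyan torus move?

2.4

The cyan torus moved from about (6.7, 3.9) to (6.3, 1.5), a distance of √(0.4² + 2.4²) ≈ 2.4.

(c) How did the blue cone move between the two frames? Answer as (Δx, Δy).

(-2.2, 0.1)

The blue cone started near (6.9, 1.4) and ended near (4.7, 1.5).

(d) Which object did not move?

the green capsule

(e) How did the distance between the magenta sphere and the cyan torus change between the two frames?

+1.6

They were about 1.8 units apart before and 3.4 after — 1.6 units further apart.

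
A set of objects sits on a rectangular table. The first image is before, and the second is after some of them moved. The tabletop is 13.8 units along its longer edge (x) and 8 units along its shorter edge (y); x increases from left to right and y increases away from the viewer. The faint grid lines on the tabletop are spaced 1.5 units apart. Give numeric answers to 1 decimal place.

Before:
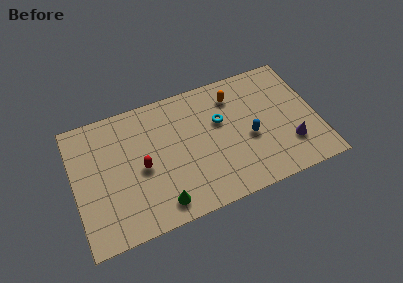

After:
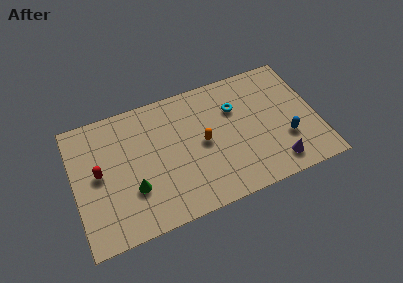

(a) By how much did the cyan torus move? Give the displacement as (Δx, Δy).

(0.9, 0.5)

The cyan torus started near (8.4, 5.0) and ended near (9.3, 5.5).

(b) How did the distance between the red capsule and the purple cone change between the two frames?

+1.8

Before: roughly 8.4 units apart; after: 10.2. That's 1.8 units further apart.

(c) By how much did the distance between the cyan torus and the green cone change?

+1.4

The distance was about 5.4 in the first image and 6.8 in the second, so they moved 1.4 units further apart.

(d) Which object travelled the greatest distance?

the orange capsule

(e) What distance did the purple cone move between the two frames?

1.3

The purple cone moved from about (12.1, 2.2) to (11.2, 1.3), a distance of √(0.9² + 0.9²) ≈ 1.3.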